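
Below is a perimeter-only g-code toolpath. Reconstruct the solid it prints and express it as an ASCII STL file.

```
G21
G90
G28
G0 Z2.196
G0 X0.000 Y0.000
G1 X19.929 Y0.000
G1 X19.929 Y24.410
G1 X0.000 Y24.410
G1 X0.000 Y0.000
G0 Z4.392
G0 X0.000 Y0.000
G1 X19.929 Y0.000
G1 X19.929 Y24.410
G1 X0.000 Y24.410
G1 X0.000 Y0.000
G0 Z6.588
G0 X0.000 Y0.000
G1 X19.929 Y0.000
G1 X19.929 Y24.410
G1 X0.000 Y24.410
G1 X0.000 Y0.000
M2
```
solid part
  facet normal 0.0000 0.0000 -1.0000
    outer loop
      vertex 19.929 24.410 0.000
      vertex 19.929 0.000 0.000
      vertex 0.000 0.000 0.000
    endloop
  endfacet
  facet normal 0.0000 0.0000 -1.0000
    outer loop
      vertex 0.000 24.410 0.000
      vertex 19.929 24.410 0.000
      vertex 0.000 0.000 0.000
    endloop
  endfacet
  facet normal 0.0000 0.0000 1.0000
    outer loop
      vertex 0.000 0.000 6.588
      vertex 19.929 0.000 6.588
      vertex 19.929 24.410 6.588
    endloop
  endfacet
  facet normal 0.0000 0.0000 1.0000
    outer loop
      vertex 0.000 0.000 6.588
      vertex 19.929 24.410 6.588
      vertex 0.000 24.410 6.588
    endloop
  endfacet
  facet normal 0.0000 -1.0000 0.0000
    outer loop
      vertex 0.000 0.000 0.000
      vertex 19.929 0.000 0.000
      vertex 19.929 0.000 6.588
    endloop
  endfacet
  facet normal 0.0000 -1.0000 0.0000
    outer loop
      vertex 0.000 0.000 0.000
      vertex 19.929 0.000 6.588
      vertex 0.000 0.000 6.588
    endloop
  endfacet
  facet normal 0.0000 1.0000 0.0000
    outer loop
      vertex 19.929 24.410 6.588
      vertex 19.929 24.410 0.000
      vertex 0.000 24.410 0.000
    endloop
  endfacet
  facet normal 0.0000 1.0000 0.0000
    outer loop
      vertex 0.000 24.410 6.588
      vertex 19.929 24.410 6.588
      vertex 0.000 24.410 0.000
    endloop
  endfacet
  facet normal -1.0000 0.0000 0.0000
    outer loop
      vertex 0.000 24.410 6.588
      vertex 0.000 24.410 0.000
      vertex 0.000 0.000 0.000
    endloop
  endfacet
  facet normal -1.0000 0.0000 0.0000
    outer loop
      vertex 0.000 0.000 6.588
      vertex 0.000 24.410 6.588
      vertex 0.000 0.000 0.000
    endloop
  endfacet
  facet normal 1.0000 0.0000 0.0000
    outer loop
      vertex 19.929 0.000 0.000
      vertex 19.929 24.410 0.000
      vertex 19.929 24.410 6.588
    endloop
  endfacet
  facet normal 1.0000 0.0000 0.0000
    outer loop
      vertex 19.929 0.000 0.000
      vertex 19.929 24.410 6.588
      vertex 19.929 0.000 6.588
    endloop
  endfacet
endsolid part

The G0 Z moves step by Δz≈2.196 mm. Every layer's G1 loop is the same polygon, so the solid is a straight extrusion of it from z=0 to z≈6.59. Closing with flat bottom and top caps and triangulating gives 12 facets — a rectangular box, roughly 19.9 × 24.4 mm footprint and 6.59 mm tall.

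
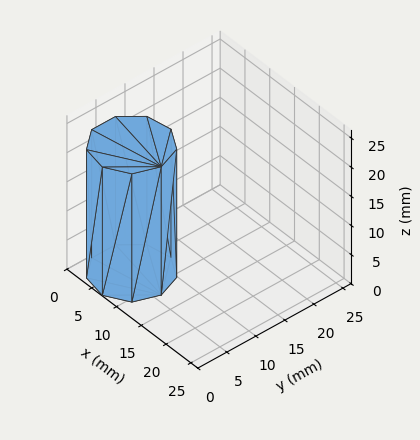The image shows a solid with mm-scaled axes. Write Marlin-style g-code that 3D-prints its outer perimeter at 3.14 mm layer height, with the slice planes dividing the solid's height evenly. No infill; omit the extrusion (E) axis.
Reading the render: the shape is a regular 9-sided prism (a cylinder approximated with 9 flat sides), circumscribed radius ≈ 6 mm, height ≈ 22 mm (dimensions read to the nearest mm from the axis ticks). For the g-code, the solid's height is divided into equal slices at the stated Δz and each level perimeter traced with G1 moves after a G0 lift.

; perimeter-only toolpath
G21 ; units = mm
G90 ; absolute positioning
G28 ; home
; layer 1
G0 Z3.14
G0 X12.00 Y6.00
G1 X10.60 Y9.86
G1 X7.04 Y11.91
G1 X3.00 Y11.20
G1 X0.36 Y8.05
G1 X0.36 Y3.95
G1 X3.00 Y0.80
G1 X7.04 Y0.09
G1 X10.60 Y2.14
G1 X12.00 Y6.00
; layer 2
G0 Z6.29
G0 X12.00 Y6.00
G1 X10.60 Y9.86
G1 X7.04 Y11.91
G1 X3.00 Y11.20
G1 X0.36 Y8.05
G1 X0.36 Y3.95
G1 X3.00 Y0.80
G1 X7.04 Y0.09
G1 X10.60 Y2.14
G1 X12.00 Y6.00
; layer 3
G0 Z9.43
G0 X12.00 Y6.00
G1 X10.60 Y9.86
G1 X7.04 Y11.91
G1 X3.00 Y11.20
G1 X0.36 Y8.05
G1 X0.36 Y3.95
G1 X3.00 Y0.80
G1 X7.04 Y0.09
G1 X10.60 Y2.14
G1 X12.00 Y6.00
; layer 4
G0 Z12.57
G0 X12.00 Y6.00
G1 X10.60 Y9.86
G1 X7.04 Y11.91
G1 X3.00 Y11.20
G1 X0.36 Y8.05
G1 X0.36 Y3.95
G1 X3.00 Y0.80
G1 X7.04 Y0.09
G1 X10.60 Y2.14
G1 X12.00 Y6.00
; layer 5
G0 Z15.71
G0 X12.00 Y6.00
G1 X10.60 Y9.86
G1 X7.04 Y11.91
G1 X3.00 Y11.20
G1 X0.36 Y8.05
G1 X0.36 Y3.95
G1 X3.00 Y0.80
G1 X7.04 Y0.09
G1 X10.60 Y2.14
G1 X12.00 Y6.00
; layer 6
G0 Z18.86
G0 X12.00 Y6.00
G1 X10.60 Y9.86
G1 X7.04 Y11.91
G1 X3.00 Y11.20
G1 X0.36 Y8.05
G1 X0.36 Y3.95
G1 X3.00 Y0.80
G1 X7.04 Y0.09
G1 X10.60 Y2.14
G1 X12.00 Y6.00
; layer 7
G0 Z22.00
G0 X12.00 Y6.00
G1 X10.60 Y9.86
G1 X7.04 Y11.91
G1 X3.00 Y11.20
G1 X0.36 Y8.05
G1 X0.36 Y3.95
G1 X3.00 Y0.80
G1 X7.04 Y0.09
G1 X10.60 Y2.14
G1 X12.00 Y6.00
M2 ; end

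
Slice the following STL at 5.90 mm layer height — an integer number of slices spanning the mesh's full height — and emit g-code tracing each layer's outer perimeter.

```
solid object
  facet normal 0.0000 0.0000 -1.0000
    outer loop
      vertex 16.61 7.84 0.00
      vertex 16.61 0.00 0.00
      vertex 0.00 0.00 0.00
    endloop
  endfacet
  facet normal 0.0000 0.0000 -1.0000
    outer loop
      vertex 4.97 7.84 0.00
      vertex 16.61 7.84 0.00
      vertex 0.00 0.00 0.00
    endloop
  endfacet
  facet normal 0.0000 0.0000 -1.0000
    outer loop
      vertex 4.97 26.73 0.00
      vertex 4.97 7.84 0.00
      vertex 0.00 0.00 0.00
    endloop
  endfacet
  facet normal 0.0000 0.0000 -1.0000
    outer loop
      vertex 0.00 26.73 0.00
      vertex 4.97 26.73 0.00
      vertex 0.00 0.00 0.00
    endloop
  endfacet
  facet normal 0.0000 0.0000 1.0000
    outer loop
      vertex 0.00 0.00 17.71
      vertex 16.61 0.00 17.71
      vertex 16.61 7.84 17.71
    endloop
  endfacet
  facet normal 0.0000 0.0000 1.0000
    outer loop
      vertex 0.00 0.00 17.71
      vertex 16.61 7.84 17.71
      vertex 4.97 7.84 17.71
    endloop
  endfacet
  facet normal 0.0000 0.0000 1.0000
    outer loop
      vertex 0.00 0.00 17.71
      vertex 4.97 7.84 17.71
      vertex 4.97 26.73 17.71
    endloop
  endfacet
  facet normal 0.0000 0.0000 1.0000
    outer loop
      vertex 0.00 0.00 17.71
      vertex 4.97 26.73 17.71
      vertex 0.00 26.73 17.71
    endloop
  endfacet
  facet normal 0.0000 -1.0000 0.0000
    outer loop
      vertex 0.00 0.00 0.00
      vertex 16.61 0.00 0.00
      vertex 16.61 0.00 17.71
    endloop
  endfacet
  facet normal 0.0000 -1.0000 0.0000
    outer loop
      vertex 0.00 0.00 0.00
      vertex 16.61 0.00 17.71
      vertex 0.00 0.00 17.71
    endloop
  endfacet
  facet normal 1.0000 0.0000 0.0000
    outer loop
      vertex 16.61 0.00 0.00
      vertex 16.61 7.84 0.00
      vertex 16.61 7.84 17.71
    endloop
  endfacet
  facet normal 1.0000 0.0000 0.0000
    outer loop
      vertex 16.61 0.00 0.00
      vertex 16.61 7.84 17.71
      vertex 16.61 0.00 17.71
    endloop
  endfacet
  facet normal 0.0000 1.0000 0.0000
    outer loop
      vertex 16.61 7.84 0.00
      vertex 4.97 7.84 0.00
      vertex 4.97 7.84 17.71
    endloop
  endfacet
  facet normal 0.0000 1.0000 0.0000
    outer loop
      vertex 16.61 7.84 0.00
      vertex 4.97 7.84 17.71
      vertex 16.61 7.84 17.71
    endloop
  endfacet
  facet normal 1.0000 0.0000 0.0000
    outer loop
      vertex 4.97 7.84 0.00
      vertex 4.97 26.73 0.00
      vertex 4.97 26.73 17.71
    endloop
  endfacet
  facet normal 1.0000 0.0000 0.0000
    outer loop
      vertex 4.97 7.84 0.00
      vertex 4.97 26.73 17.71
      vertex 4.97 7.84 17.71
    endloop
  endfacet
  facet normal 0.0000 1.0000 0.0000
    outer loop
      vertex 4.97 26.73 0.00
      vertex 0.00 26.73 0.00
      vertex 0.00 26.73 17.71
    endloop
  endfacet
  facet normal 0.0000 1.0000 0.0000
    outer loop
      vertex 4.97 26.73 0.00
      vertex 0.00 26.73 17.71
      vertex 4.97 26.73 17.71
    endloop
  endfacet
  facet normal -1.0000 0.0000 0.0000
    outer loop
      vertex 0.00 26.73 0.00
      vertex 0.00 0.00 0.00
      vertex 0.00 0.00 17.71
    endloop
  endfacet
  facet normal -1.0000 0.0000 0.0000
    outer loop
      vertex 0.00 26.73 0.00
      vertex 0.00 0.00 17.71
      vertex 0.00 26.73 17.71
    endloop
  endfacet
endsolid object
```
; perimeter-only toolpath
G21 ; units = mm
G90 ; absolute positioning
G28 ; home
; layer 1
G0 Z5.90
G0 X0.00 Y0.00
G1 X16.61 Y0.00
G1 X16.61 Y7.84
G1 X4.97 Y7.84
G1 X4.97 Y26.73
G1 X0.00 Y26.73
G1 X0.00 Y0.00
; layer 2
G0 Z11.81
G0 X0.00 Y0.00
G1 X16.61 Y0.00
G1 X16.61 Y7.84
G1 X4.97 Y7.84
G1 X4.97 Y26.73
G1 X0.00 Y26.73
G1 X0.00 Y0.00
; layer 3
G0 Z17.71
G0 X0.00 Y0.00
G1 X16.61 Y0.00
G1 X16.61 Y7.84
G1 X4.97 Y7.84
G1 X4.97 Y26.73
G1 X0.00 Y26.73
G1 X0.00 Y0.00
M2 ; end

The solid is an L-shaped prism: outer 16.6 × 26.7 mm, arm thicknesses ≈ 7.84 mm (horizontal) and 4.97 mm (vertical), extruded 17.7 mm in z. Slicing at Δz = 5.90 mm — 3 equal slices spanning the solid's height, so layer i sits at z = i·h/3 — gives 3 non-empty perimeters. Each is a 6-segment closed polygon; G0 lifts to the layer z and rapids to the start vertex, then G1 traces the edges.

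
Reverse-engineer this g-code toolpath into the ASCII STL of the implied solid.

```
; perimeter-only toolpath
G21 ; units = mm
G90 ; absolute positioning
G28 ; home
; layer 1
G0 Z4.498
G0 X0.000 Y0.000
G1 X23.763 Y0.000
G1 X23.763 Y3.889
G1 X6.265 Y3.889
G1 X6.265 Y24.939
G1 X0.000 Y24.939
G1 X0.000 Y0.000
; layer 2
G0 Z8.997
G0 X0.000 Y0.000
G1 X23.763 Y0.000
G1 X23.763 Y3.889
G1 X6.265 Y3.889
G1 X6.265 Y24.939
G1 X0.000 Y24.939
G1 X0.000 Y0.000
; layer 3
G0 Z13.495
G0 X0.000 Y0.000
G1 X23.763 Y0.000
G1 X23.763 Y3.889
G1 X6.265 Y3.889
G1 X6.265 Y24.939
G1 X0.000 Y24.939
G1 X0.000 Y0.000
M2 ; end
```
solid part
  facet normal 0.0000 0.0000 -1.0000
    outer loop
      vertex 23.763 3.889 0.000
      vertex 23.763 0.000 0.000
      vertex 0.000 0.000 0.000
    endloop
  endfacet
  facet normal 0.0000 0.0000 -1.0000
    outer loop
      vertex 6.265 3.889 0.000
      vertex 23.763 3.889 0.000
      vertex 0.000 0.000 0.000
    endloop
  endfacet
  facet normal 0.0000 0.0000 -1.0000
    outer loop
      vertex 6.265 24.939 0.000
      vertex 6.265 3.889 0.000
      vertex 0.000 0.000 0.000
    endloop
  endfacet
  facet normal 0.0000 0.0000 -1.0000
    outer loop
      vertex 0.000 24.939 0.000
      vertex 6.265 24.939 0.000
      vertex 0.000 0.000 0.000
    endloop
  endfacet
  facet normal 0.0000 0.0000 1.0000
    outer loop
      vertex 0.000 0.000 13.495
      vertex 23.763 0.000 13.495
      vertex 23.763 3.889 13.495
    endloop
  endfacet
  facet normal 0.0000 0.0000 1.0000
    outer loop
      vertex 0.000 0.000 13.495
      vertex 23.763 3.889 13.495
      vertex 6.265 3.889 13.495
    endloop
  endfacet
  facet normal 0.0000 0.0000 1.0000
    outer loop
      vertex 0.000 0.000 13.495
      vertex 6.265 3.889 13.495
      vertex 6.265 24.939 13.495
    endloop
  endfacet
  facet normal 0.0000 0.0000 1.0000
    outer loop
      vertex 0.000 0.000 13.495
      vertex 6.265 24.939 13.495
      vertex 0.000 24.939 13.495
    endloop
  endfacet
  facet normal 0.0000 -1.0000 0.0000
    outer loop
      vertex 0.000 0.000 0.000
      vertex 23.763 0.000 0.000
      vertex 23.763 0.000 13.495
    endloop
  endfacet
  facet normal 0.0000 -1.0000 0.0000
    outer loop
      vertex 0.000 0.000 0.000
      vertex 23.763 0.000 13.495
      vertex 0.000 0.000 13.495
    endloop
  endfacet
  facet normal 1.0000 0.0000 0.0000
    outer loop
      vertex 23.763 0.000 0.000
      vertex 23.763 3.889 0.000
      vertex 23.763 3.889 13.495
    endloop
  endfacet
  facet normal 1.0000 0.0000 0.0000
    outer loop
      vertex 23.763 0.000 0.000
      vertex 23.763 3.889 13.495
      vertex 23.763 0.000 13.495
    endloop
  endfacet
  facet normal 0.0000 1.0000 0.0000
    outer loop
      vertex 23.763 3.889 0.000
      vertex 6.265 3.889 0.000
      vertex 6.265 3.889 13.495
    endloop
  endfacet
  facet normal 0.0000 1.0000 0.0000
    outer loop
      vertex 23.763 3.889 0.000
      vertex 6.265 3.889 13.495
      vertex 23.763 3.889 13.495
    endloop
  endfacet
  facet normal 1.0000 0.0000 0.0000
    outer loop
      vertex 6.265 3.889 0.000
      vertex 6.265 24.939 0.000
      vertex 6.265 24.939 13.495
    endloop
  endfacet
  facet normal 1.0000 0.0000 0.0000
    outer loop
      vertex 6.265 3.889 0.000
      vertex 6.265 24.939 13.495
      vertex 6.265 3.889 13.495
    endloop
  endfacet
  facet normal 0.0000 1.0000 0.0000
    outer loop
      vertex 6.265 24.939 0.000
      vertex 0.000 24.939 0.000
      vertex 0.000 24.939 13.495
    endloop
  endfacet
  facet normal 0.0000 1.0000 0.0000
    outer loop
      vertex 6.265 24.939 0.000
      vertex 0.000 24.939 13.495
      vertex 6.265 24.939 13.495
    endloop
  endfacet
  facet normal -1.0000 0.0000 0.0000
    outer loop
      vertex 0.000 24.939 0.000
      vertex 0.000 0.000 0.000
      vertex 0.000 0.000 13.495
    endloop
  endfacet
  facet normal -1.0000 0.0000 0.0000
    outer loop
      vertex 0.000 24.939 0.000
      vertex 0.000 0.000 13.495
      vertex 0.000 24.939 13.495
    endloop
  endfacet
endsolid part

The G0 Z moves step by Δz≈4.498 mm. Every layer's G1 loop is the same polygon, so the solid is a straight extrusion of it from z=0 to z≈13.5. Closing with flat bottom and top caps and triangulating gives 20 facets — an L-shaped prism: outer 23.8 × 24.9 mm, arm thicknesses ≈ 3.89 mm (horizontal) and 6.26 mm (vertical), extruded 13.5 mm in z.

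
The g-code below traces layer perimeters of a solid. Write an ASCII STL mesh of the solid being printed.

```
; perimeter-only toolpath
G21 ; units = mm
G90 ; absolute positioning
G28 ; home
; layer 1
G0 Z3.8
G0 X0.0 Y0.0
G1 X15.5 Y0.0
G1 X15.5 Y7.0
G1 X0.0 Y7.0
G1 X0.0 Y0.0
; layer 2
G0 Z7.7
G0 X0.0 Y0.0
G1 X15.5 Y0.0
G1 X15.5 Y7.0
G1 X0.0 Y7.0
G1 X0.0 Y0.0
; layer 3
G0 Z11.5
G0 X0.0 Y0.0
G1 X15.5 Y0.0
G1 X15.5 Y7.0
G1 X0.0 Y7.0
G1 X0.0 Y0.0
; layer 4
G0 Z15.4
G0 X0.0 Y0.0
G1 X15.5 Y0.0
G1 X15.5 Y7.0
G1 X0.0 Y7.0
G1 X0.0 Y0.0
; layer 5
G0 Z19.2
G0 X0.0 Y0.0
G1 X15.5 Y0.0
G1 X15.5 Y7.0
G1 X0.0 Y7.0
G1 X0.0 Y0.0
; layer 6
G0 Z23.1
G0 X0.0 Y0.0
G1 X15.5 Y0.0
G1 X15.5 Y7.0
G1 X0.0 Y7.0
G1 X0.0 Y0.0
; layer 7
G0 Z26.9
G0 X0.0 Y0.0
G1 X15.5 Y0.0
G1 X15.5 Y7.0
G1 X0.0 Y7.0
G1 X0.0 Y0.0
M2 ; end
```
solid part
  facet normal 0.0000 0.0000 -1.0000
    outer loop
      vertex 15.5 7.0 0.0
      vertex 15.5 0.0 0.0
      vertex 0.0 0.0 0.0
    endloop
  endfacet
  facet normal 0.0000 0.0000 -1.0000
    outer loop
      vertex 0.0 7.0 0.0
      vertex 15.5 7.0 0.0
      vertex 0.0 0.0 0.0
    endloop
  endfacet
  facet normal 0.0000 0.0000 1.0000
    outer loop
      vertex 0.0 0.0 26.9
      vertex 15.5 0.0 26.9
      vertex 15.5 7.0 26.9
    endloop
  endfacet
  facet normal 0.0000 0.0000 1.0000
    outer loop
      vertex 0.0 0.0 26.9
      vertex 15.5 7.0 26.9
      vertex 0.0 7.0 26.9
    endloop
  endfacet
  facet normal 0.0000 -1.0000 0.0000
    outer loop
      vertex 0.0 0.0 0.0
      vertex 15.5 0.0 0.0
      vertex 15.5 0.0 26.9
    endloop
  endfacet
  facet normal 0.0000 -1.0000 0.0000
    outer loop
      vertex 0.0 0.0 0.0
      vertex 15.5 0.0 26.9
      vertex 0.0 0.0 26.9
    endloop
  endfacet
  facet normal 0.0000 1.0000 0.0000
    outer loop
      vertex 15.5 7.0 26.9
      vertex 15.5 7.0 0.0
      vertex 0.0 7.0 0.0
    endloop
  endfacet
  facet normal 0.0000 1.0000 0.0000
    outer loop
      vertex 0.0 7.0 26.9
      vertex 15.5 7.0 26.9
      vertex 0.0 7.0 0.0
    endloop
  endfacet
  facet normal -1.0000 0.0000 0.0000
    outer loop
      vertex 0.0 7.0 26.9
      vertex 0.0 7.0 0.0
      vertex 0.0 0.0 0.0
    endloop
  endfacet
  facet normal -1.0000 0.0000 0.0000
    outer loop
      vertex 0.0 0.0 26.9
      vertex 0.0 7.0 26.9
      vertex 0.0 0.0 0.0
    endloop
  endfacet
  facet normal 1.0000 0.0000 0.0000
    outer loop
      vertex 15.5 0.0 0.0
      vertex 15.5 7.0 0.0
      vertex 15.5 7.0 26.9
    endloop
  endfacet
  facet normal 1.0000 0.0000 0.0000
    outer loop
      vertex 15.5 0.0 0.0
      vertex 15.5 7.0 26.9
      vertex 15.5 0.0 26.9
    endloop
  endfacet
endsolid part

The G0 Z moves step by Δz≈3.8 mm. Every layer's G1 loop is the same polygon, so the solid is a straight extrusion of it from z=0 to z≈26.9. Closing with flat bottom and top caps and triangulating gives 12 facets — a rectangular box, roughly 15.5 × 7 mm footprint and 26.9 mm tall.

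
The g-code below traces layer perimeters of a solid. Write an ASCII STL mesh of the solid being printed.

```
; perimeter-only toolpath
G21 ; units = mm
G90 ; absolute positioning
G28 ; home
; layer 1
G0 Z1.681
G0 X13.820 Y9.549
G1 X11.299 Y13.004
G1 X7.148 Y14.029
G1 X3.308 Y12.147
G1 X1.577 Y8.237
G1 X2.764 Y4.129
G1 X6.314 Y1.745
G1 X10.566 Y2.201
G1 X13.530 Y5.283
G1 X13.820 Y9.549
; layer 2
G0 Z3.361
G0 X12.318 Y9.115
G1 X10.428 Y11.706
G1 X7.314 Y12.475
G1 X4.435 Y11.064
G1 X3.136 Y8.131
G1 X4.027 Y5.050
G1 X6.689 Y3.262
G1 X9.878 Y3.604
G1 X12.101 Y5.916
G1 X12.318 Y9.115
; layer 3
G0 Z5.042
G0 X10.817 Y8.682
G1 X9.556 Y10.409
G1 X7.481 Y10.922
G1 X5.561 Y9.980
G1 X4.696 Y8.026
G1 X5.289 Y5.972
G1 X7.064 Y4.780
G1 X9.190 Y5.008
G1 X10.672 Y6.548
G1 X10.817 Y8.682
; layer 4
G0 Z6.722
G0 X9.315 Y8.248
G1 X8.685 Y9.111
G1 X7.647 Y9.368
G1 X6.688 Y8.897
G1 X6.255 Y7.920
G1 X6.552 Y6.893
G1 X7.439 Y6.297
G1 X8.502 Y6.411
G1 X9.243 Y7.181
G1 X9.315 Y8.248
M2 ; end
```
solid part
  facet normal 0.0000 0.0000 -1.0000
    outer loop
      vertex 6.981 15.583 0.000
      vertex 12.170 14.301 0.000
      vertex 15.321 9.983 0.000
    endloop
  endfacet
  facet normal 0.0000 0.0000 -1.0000
    outer loop
      vertex 2.182 13.230 0.000
      vertex 6.981 15.583 0.000
      vertex 15.321 9.983 0.000
    endloop
  endfacet
  facet normal 0.0000 0.0000 -1.0000
    outer loop
      vertex 0.018 8.343 0.000
      vertex 2.182 13.230 0.000
      vertex 15.321 9.983 0.000
    endloop
  endfacet
  facet normal 0.0000 0.0000 -1.0000
    outer loop
      vertex 1.502 3.208 0.000
      vertex 0.018 8.343 0.000
      vertex 15.321 9.983 0.000
    endloop
  endfacet
  facet normal 0.0000 0.0000 -1.0000
    outer loop
      vertex 5.939 0.228 0.000
      vertex 1.502 3.208 0.000
      vertex 15.321 9.983 0.000
    endloop
  endfacet
  facet normal 0.0000 0.0000 -1.0000
    outer loop
      vertex 11.254 0.798 0.000
      vertex 5.939 0.228 0.000
      vertex 15.321 9.983 0.000
    endloop
  endfacet
  facet normal 0.0000 0.0000 -1.0000
    outer loop
      vertex 14.959 4.650 0.000
      vertex 11.254 0.798 0.000
      vertex 15.321 9.983 0.000
    endloop
  endfacet
  facet normal 0.6083 0.4439 0.6580
    outer loop
      vertex 15.321 9.983 0.000
      vertex 12.170 14.301 0.000
      vertex 7.814 7.814 8.403
    endloop
  endfacet
  facet normal 0.1806 0.7310 0.6580
    outer loop
      vertex 12.170 14.301 0.000
      vertex 6.981 15.583 0.000
      vertex 7.814 7.814 8.403
    endloop
  endfacet
  facet normal -0.3315 0.6761 0.6580
    outer loop
      vertex 6.981 15.583 0.000
      vertex 2.182 13.230 0.000
      vertex 7.814 7.814 8.403
    endloop
  endfacet
  facet normal -0.6885 0.3049 0.6580
    outer loop
      vertex 2.182 13.230 0.000
      vertex 0.018 8.343 0.000
      vertex 7.814 7.814 8.403
    endloop
  endfacet
  facet normal -0.7234 -0.2091 0.6580
    outer loop
      vertex 0.018 8.343 0.000
      vertex 1.502 3.208 0.000
      vertex 7.814 7.814 8.403
    endloop
  endfacet
  facet normal -0.4198 -0.6251 0.6580
    outer loop
      vertex 1.502 3.208 0.000
      vertex 5.939 0.228 0.000
      vertex 7.814 7.814 8.403
    endloop
  endfacet
  facet normal 0.0803 -0.7487 0.6580
    outer loop
      vertex 5.939 0.228 0.000
      vertex 11.254 0.798 0.000
      vertex 7.814 7.814 8.403
    endloop
  endfacet
  facet normal 0.5427 -0.5220 0.6580
    outer loop
      vertex 11.254 0.798 0.000
      vertex 14.959 4.650 0.000
      vertex 7.814 7.814 8.403
    endloop
  endfacet
  facet normal 0.7513 -0.0510 0.6580
    outer loop
      vertex 14.959 4.650 0.000
      vertex 15.321 9.983 0.000
      vertex 7.814 7.814 8.403
    endloop
  endfacet
endsolid part

The G0 Z moves step by Δz≈1.681 mm. The G1 loops shrink linearly with z, so the solid tapers from its base footprint up to z≈8.4. Closing with a flat bottom cap and the tapered top and triangulating gives 16 facets — a regular 9-sided pyramid, base circumscribed radius ≈ 7.81 mm, apex at z ≈ 8.4 mm.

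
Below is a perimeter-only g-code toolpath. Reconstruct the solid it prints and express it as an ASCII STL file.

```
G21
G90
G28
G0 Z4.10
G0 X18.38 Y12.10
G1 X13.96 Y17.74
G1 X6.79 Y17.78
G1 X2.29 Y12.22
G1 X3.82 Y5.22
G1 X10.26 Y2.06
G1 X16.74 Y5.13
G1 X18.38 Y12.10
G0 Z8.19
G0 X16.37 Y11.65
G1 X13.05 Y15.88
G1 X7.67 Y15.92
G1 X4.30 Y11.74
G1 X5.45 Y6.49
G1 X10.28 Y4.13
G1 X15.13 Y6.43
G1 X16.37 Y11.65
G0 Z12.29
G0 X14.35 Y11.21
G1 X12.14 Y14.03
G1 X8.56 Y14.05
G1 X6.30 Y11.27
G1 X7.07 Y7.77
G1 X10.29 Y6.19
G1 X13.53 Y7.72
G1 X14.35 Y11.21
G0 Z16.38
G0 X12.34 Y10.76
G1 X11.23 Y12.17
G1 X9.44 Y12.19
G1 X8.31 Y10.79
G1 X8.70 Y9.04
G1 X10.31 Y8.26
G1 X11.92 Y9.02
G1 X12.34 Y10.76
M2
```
solid part
  facet normal 0.0000 0.0000 -1.0000
    outer loop
      vertex 5.91 19.65 0.00
      vertex 14.87 19.59 0.00
      vertex 20.40 12.54 0.00
    endloop
  endfacet
  facet normal 0.0000 0.0000 -1.0000
    outer loop
      vertex 0.28 12.69 0.00
      vertex 5.91 19.65 0.00
      vertex 20.40 12.54 0.00
    endloop
  endfacet
  facet normal 0.0000 0.0000 -1.0000
    outer loop
      vertex 2.20 3.94 0.00
      vertex 0.28 12.69 0.00
      vertex 20.40 12.54 0.00
    endloop
  endfacet
  facet normal 0.0000 0.0000 -1.0000
    outer loop
      vertex 10.25 0.00 0.00
      vertex 2.20 3.94 0.00
      vertex 20.40 12.54 0.00
    endloop
  endfacet
  facet normal 0.0000 0.0000 -1.0000
    outer loop
      vertex 18.34 3.83 0.00
      vertex 10.25 0.00 0.00
      vertex 20.40 12.54 0.00
    endloop
  endfacet
  facet normal 0.7164 0.5619 0.4135
    outer loop
      vertex 20.40 12.54 0.00
      vertex 14.87 19.59 0.00
      vertex 10.32 10.32 20.48
    endloop
  endfacet
  facet normal 0.0061 0.9105 0.4135
    outer loop
      vertex 14.87 19.59 0.00
      vertex 5.91 19.65 0.00
      vertex 10.32 10.32 20.48
    endloop
  endfacet
  facet normal -0.7080 0.5727 0.4133
    outer loop
      vertex 5.91 19.65 0.00
      vertex 0.28 12.69 0.00
      vertex 10.32 10.32 20.48
    endloop
  endfacet
  facet normal -0.8894 -0.1952 0.4134
    outer loop
      vertex 0.28 12.69 0.00
      vertex 2.20 3.94 0.00
      vertex 10.32 10.32 20.48
    endloop
  endfacet
  facet normal -0.4003 -0.8178 0.4135
    outer loop
      vertex 2.20 3.94 0.00
      vertex 10.25 0.00 0.00
      vertex 10.32 10.32 20.48
    endloop
  endfacet
  facet normal 0.3896 -0.8230 0.4134
    outer loop
      vertex 10.25 0.00 0.00
      vertex 18.34 3.83 0.00
      vertex 10.32 10.32 20.48
    endloop
  endfacet
  facet normal 0.8861 -0.2096 0.4134
    outer loop
      vertex 18.34 3.83 0.00
      vertex 20.40 12.54 0.00
      vertex 10.32 10.32 20.48
    endloop
  endfacet
endsolid part

The G0 Z moves step by Δz≈4.10 mm. The G1 loops shrink linearly with z, so the solid tapers from its base footprint up to z≈20.5. Closing with a flat bottom cap and the tapered top and triangulating gives 12 facets — a regular 7-sided pyramid, base circumscribed radius ≈ 10.3 mm, apex at z ≈ 20.5 mm.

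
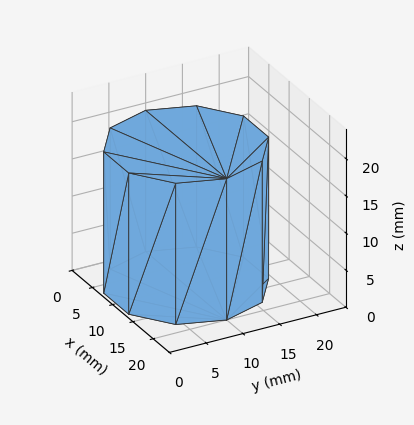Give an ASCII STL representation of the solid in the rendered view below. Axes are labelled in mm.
Reading the render: the shape is a regular 10-sided prism (a cylinder approximated with 10 flat sides), circumscribed radius ≈ 10 mm, height ≈ 19 mm (dimensions read to the nearest mm from the axis ticks). For the STL, each face is triangulated and given an outward normal.

solid part
  facet normal 0.0000 0.0000 -1.0000
    outer loop
      vertex 13.09 19.51 0.00
      vertex 18.09 15.88 0.00
      vertex 20.00 10.00 0.00
    endloop
  endfacet
  facet normal 0.0000 0.0000 -1.0000
    outer loop
      vertex 6.91 19.51 0.00
      vertex 13.09 19.51 0.00
      vertex 20.00 10.00 0.00
    endloop
  endfacet
  facet normal 0.0000 0.0000 -1.0000
    outer loop
      vertex 1.91 15.88 0.00
      vertex 6.91 19.51 0.00
      vertex 20.00 10.00 0.00
    endloop
  endfacet
  facet normal 0.0000 0.0000 -1.0000
    outer loop
      vertex 0.00 10.00 0.00
      vertex 1.91 15.88 0.00
      vertex 20.00 10.00 0.00
    endloop
  endfacet
  facet normal 0.0000 0.0000 -1.0000
    outer loop
      vertex 1.91 4.12 0.00
      vertex 0.00 10.00 0.00
      vertex 20.00 10.00 0.00
    endloop
  endfacet
  facet normal 0.0000 0.0000 -1.0000
    outer loop
      vertex 6.91 0.49 0.00
      vertex 1.91 4.12 0.00
      vertex 20.00 10.00 0.00
    endloop
  endfacet
  facet normal 0.0000 0.0000 -1.0000
    outer loop
      vertex 13.09 0.49 0.00
      vertex 6.91 0.49 0.00
      vertex 20.00 10.00 0.00
    endloop
  endfacet
  facet normal 0.0000 0.0000 -1.0000
    outer loop
      vertex 18.09 4.12 0.00
      vertex 13.09 0.49 0.00
      vertex 20.00 10.00 0.00
    endloop
  endfacet
  facet normal 0.0000 0.0000 1.0000
    outer loop
      vertex 20.00 10.00 19.00
      vertex 18.09 15.88 19.00
      vertex 13.09 19.51 19.00
    endloop
  endfacet
  facet normal 0.0000 0.0000 1.0000
    outer loop
      vertex 20.00 10.00 19.00
      vertex 13.09 19.51 19.00
      vertex 6.91 19.51 19.00
    endloop
  endfacet
  facet normal 0.0000 0.0000 1.0000
    outer loop
      vertex 20.00 10.00 19.00
      vertex 6.91 19.51 19.00
      vertex 1.91 15.88 19.00
    endloop
  endfacet
  facet normal 0.0000 0.0000 1.0000
    outer loop
      vertex 20.00 10.00 19.00
      vertex 1.91 15.88 19.00
      vertex 0.00 10.00 19.00
    endloop
  endfacet
  facet normal 0.0000 0.0000 1.0000
    outer loop
      vertex 20.00 10.00 19.00
      vertex 0.00 10.00 19.00
      vertex 1.91 4.12 19.00
    endloop
  endfacet
  facet normal 0.0000 0.0000 1.0000
    outer loop
      vertex 20.00 10.00 19.00
      vertex 1.91 4.12 19.00
      vertex 6.91 0.49 19.00
    endloop
  endfacet
  facet normal 0.0000 0.0000 1.0000
    outer loop
      vertex 20.00 10.00 19.00
      vertex 6.91 0.49 19.00
      vertex 13.09 0.49 19.00
    endloop
  endfacet
  facet normal 0.0000 0.0000 1.0000
    outer loop
      vertex 20.00 10.00 19.00
      vertex 13.09 0.49 19.00
      vertex 18.09 4.12 19.00
    endloop
  endfacet
  facet normal 0.9511 0.3089 0.0000
    outer loop
      vertex 20.00 10.00 0.00
      vertex 18.09 15.88 0.00
      vertex 18.09 15.88 19.00
    endloop
  endfacet
  facet normal 0.9511 0.3089 0.0000
    outer loop
      vertex 20.00 10.00 0.00
      vertex 18.09 15.88 19.00
      vertex 20.00 10.00 19.00
    endloop
  endfacet
  facet normal 0.5875 0.8092 0.0000
    outer loop
      vertex 18.09 15.88 0.00
      vertex 13.09 19.51 0.00
      vertex 13.09 19.51 19.00
    endloop
  endfacet
  facet normal 0.5875 0.8092 0.0000
    outer loop
      vertex 18.09 15.88 0.00
      vertex 13.09 19.51 19.00
      vertex 18.09 15.88 19.00
    endloop
  endfacet
  facet normal 0.0000 1.0000 0.0000
    outer loop
      vertex 13.09 19.51 0.00
      vertex 6.91 19.51 0.00
      vertex 6.91 19.51 19.00
    endloop
  endfacet
  facet normal 0.0000 1.0000 0.0000
    outer loop
      vertex 13.09 19.51 0.00
      vertex 6.91 19.51 19.00
      vertex 13.09 19.51 19.00
    endloop
  endfacet
  facet normal -0.5875 0.8092 0.0000
    outer loop
      vertex 6.91 19.51 0.00
      vertex 1.91 15.88 0.00
      vertex 1.91 15.88 19.00
    endloop
  endfacet
  facet normal -0.5875 0.8092 0.0000
    outer loop
      vertex 6.91 19.51 0.00
      vertex 1.91 15.88 19.00
      vertex 6.91 19.51 19.00
    endloop
  endfacet
  facet normal -0.9511 0.3089 0.0000
    outer loop
      vertex 1.91 15.88 0.00
      vertex 0.00 10.00 0.00
      vertex 0.00 10.00 19.00
    endloop
  endfacet
  facet normal -0.9511 0.3089 0.0000
    outer loop
      vertex 1.91 15.88 0.00
      vertex 0.00 10.00 19.00
      vertex 1.91 15.88 19.00
    endloop
  endfacet
  facet normal -0.9511 -0.3089 0.0000
    outer loop
      vertex 0.00 10.00 0.00
      vertex 1.91 4.12 0.00
      vertex 1.91 4.12 19.00
    endloop
  endfacet
  facet normal -0.9511 -0.3089 0.0000
    outer loop
      vertex 0.00 10.00 0.00
      vertex 1.91 4.12 19.00
      vertex 0.00 10.00 19.00
    endloop
  endfacet
  facet normal -0.5875 -0.8092 0.0000
    outer loop
      vertex 1.91 4.12 0.00
      vertex 6.91 0.49 0.00
      vertex 6.91 0.49 19.00
    endloop
  endfacet
  facet normal -0.5875 -0.8092 0.0000
    outer loop
      vertex 1.91 4.12 0.00
      vertex 6.91 0.49 19.00
      vertex 1.91 4.12 19.00
    endloop
  endfacet
  facet normal 0.0000 -1.0000 0.0000
    outer loop
      vertex 6.91 0.49 0.00
      vertex 13.09 0.49 0.00
      vertex 13.09 0.49 19.00
    endloop
  endfacet
  facet normal 0.0000 -1.0000 0.0000
    outer loop
      vertex 6.91 0.49 0.00
      vertex 13.09 0.49 19.00
      vertex 6.91 0.49 19.00
    endloop
  endfacet
  facet normal 0.5875 -0.8092 0.0000
    outer loop
      vertex 13.09 0.49 0.00
      vertex 18.09 4.12 0.00
      vertex 18.09 4.12 19.00
    endloop
  endfacet
  facet normal 0.5875 -0.8092 0.0000
    outer loop
      vertex 13.09 0.49 0.00
      vertex 18.09 4.12 19.00
      vertex 13.09 0.49 19.00
    endloop
  endfacet
  facet normal 0.9511 -0.3089 0.0000
    outer loop
      vertex 18.09 4.12 0.00
      vertex 20.00 10.00 0.00
      vertex 20.00 10.00 19.00
    endloop
  endfacet
  facet normal 0.9511 -0.3089 0.0000
    outer loop
      vertex 18.09 4.12 0.00
      vertex 20.00 10.00 19.00
      vertex 18.09 4.12 19.00
    endloop
  endfacet
endsolid part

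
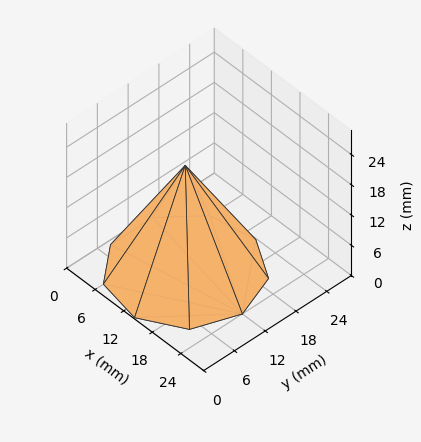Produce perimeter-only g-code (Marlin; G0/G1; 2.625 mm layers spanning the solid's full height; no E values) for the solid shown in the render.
Reading the render: the shape is a regular 9-sided pyramid, base circumscribed radius ≈ 12 mm, apex at z ≈ 21 mm (dimensions read to the nearest mm from the axis ticks). For the g-code, the solid's height is divided into equal slices at the stated Δz and each level perimeter traced with G1 moves after a G0 lift.

; perimeter-only toolpath
G21 ; units = mm
G90 ; absolute positioning
G28 ; home
; layer 1
G0 Z2.625
G0 X22.500 Y12.000
G1 X20.044 Y18.749
G1 X13.823 Y22.341
G1 X6.750 Y21.093
G1 X2.133 Y15.591
G1 X2.133 Y8.409
G1 X6.750 Y2.907
G1 X13.823 Y1.659
G1 X20.044 Y5.251
G1 X22.500 Y12.000
; layer 2
G0 Z5.250
G0 X21.000 Y12.000
G1 X18.895 Y17.785
G1 X13.563 Y20.864
G1 X7.500 Y19.794
G1 X3.543 Y15.078
G1 X3.543 Y8.922
G1 X7.500 Y4.206
G1 X13.563 Y3.136
G1 X18.895 Y6.215
G1 X21.000 Y12.000
; layer 3
G0 Z7.875
G0 X19.500 Y12.000
G1 X17.746 Y16.821
G1 X13.303 Y19.386
G1 X8.250 Y18.495
G1 X4.952 Y14.565
G1 X4.952 Y9.435
G1 X8.250 Y5.505
G1 X13.303 Y4.614
G1 X17.746 Y7.179
G1 X19.500 Y12.000
; layer 4
G0 Z10.500
G0 X18.000 Y12.000
G1 X16.596 Y15.857
G1 X13.042 Y17.909
G1 X9.000 Y17.196
G1 X6.362 Y14.052
G1 X6.362 Y9.948
G1 X9.000 Y6.804
G1 X13.042 Y6.091
G1 X16.596 Y8.143
G1 X18.000 Y12.000
; layer 5
G0 Z13.125
G0 X16.500 Y12.000
G1 X15.447 Y14.892
G1 X12.781 Y16.432
G1 X9.750 Y15.897
G1 X7.771 Y13.539
G1 X7.771 Y10.461
G1 X9.750 Y8.103
G1 X12.781 Y7.568
G1 X15.447 Y9.108
G1 X16.500 Y12.000
; layer 6
G0 Z15.750
G0 X15.000 Y12.000
G1 X14.298 Y13.928
G1 X12.521 Y14.954
G1 X10.500 Y14.598
G1 X9.181 Y13.026
G1 X9.181 Y10.974
G1 X10.500 Y9.402
G1 X12.521 Y9.046
G1 X14.298 Y10.072
G1 X15.000 Y12.000
; layer 7
G0 Z18.375
G0 X13.500 Y12.000
G1 X13.149 Y12.964
G1 X12.261 Y13.477
G1 X11.250 Y13.299
G1 X10.591 Y12.513
G1 X10.591 Y11.487
G1 X11.250 Y10.701
G1 X12.261 Y10.523
G1 X13.149 Y11.036
G1 X13.500 Y12.000
M2 ; end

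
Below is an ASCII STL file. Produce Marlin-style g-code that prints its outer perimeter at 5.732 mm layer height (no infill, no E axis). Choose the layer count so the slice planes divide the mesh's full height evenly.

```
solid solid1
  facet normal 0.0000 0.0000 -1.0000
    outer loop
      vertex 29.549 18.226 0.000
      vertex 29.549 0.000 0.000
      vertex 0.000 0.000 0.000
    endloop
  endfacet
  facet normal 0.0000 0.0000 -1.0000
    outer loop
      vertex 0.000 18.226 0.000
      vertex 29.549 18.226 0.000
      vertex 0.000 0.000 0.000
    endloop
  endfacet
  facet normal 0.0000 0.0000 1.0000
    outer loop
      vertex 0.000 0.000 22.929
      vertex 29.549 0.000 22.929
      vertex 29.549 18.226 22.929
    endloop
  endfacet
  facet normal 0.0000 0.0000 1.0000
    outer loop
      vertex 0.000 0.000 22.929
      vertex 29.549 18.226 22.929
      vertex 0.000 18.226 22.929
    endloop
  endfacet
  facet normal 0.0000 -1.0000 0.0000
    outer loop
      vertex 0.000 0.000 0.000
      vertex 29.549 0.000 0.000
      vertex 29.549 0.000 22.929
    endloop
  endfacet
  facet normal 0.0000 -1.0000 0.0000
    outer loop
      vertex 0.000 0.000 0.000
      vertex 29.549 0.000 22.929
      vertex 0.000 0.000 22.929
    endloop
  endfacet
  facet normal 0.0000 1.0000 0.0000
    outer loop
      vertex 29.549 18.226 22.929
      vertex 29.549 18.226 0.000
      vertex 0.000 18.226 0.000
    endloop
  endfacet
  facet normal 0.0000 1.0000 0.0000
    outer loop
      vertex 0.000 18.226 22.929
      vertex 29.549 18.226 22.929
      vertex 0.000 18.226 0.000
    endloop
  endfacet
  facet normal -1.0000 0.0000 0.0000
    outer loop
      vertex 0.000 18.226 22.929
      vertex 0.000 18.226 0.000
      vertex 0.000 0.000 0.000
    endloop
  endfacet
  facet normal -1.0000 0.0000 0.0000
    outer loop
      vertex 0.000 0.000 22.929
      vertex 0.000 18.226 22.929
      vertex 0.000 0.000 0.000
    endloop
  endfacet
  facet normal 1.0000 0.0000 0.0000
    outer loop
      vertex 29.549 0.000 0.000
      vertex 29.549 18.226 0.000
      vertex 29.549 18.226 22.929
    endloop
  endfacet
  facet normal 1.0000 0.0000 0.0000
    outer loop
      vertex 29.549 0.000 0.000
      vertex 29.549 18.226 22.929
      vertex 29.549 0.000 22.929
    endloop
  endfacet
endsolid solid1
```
; perimeter-only toolpath
G21 ; units = mm
G90 ; absolute positioning
G28 ; home
; layer 1
G0 Z5.732
G0 X0.000 Y0.000
G1 X29.549 Y0.000
G1 X29.549 Y18.226
G1 X0.000 Y18.226
G1 X0.000 Y0.000
; layer 2
G0 Z11.464
G0 X0.000 Y0.000
G1 X29.549 Y0.000
G1 X29.549 Y18.226
G1 X0.000 Y18.226
G1 X0.000 Y0.000
; layer 3
G0 Z17.197
G0 X0.000 Y0.000
G1 X29.549 Y0.000
G1 X29.549 Y18.226
G1 X0.000 Y18.226
G1 X0.000 Y0.000
; layer 4
G0 Z22.929
G0 X0.000 Y0.000
G1 X29.549 Y0.000
G1 X29.549 Y18.226
G1 X0.000 Y18.226
G1 X0.000 Y0.000
M2 ; end

The solid is a rectangular box, roughly 29.5 × 18.2 mm footprint and 22.9 mm tall. Slicing at Δz = 5.732 mm — 4 equal slices spanning the solid's height, so layer i sits at z = i·h/4 — gives 4 non-empty perimeters. Each is a 4-segment closed polygon; G0 lifts to the layer z and rapids to the start vertex, then G1 traces the edges.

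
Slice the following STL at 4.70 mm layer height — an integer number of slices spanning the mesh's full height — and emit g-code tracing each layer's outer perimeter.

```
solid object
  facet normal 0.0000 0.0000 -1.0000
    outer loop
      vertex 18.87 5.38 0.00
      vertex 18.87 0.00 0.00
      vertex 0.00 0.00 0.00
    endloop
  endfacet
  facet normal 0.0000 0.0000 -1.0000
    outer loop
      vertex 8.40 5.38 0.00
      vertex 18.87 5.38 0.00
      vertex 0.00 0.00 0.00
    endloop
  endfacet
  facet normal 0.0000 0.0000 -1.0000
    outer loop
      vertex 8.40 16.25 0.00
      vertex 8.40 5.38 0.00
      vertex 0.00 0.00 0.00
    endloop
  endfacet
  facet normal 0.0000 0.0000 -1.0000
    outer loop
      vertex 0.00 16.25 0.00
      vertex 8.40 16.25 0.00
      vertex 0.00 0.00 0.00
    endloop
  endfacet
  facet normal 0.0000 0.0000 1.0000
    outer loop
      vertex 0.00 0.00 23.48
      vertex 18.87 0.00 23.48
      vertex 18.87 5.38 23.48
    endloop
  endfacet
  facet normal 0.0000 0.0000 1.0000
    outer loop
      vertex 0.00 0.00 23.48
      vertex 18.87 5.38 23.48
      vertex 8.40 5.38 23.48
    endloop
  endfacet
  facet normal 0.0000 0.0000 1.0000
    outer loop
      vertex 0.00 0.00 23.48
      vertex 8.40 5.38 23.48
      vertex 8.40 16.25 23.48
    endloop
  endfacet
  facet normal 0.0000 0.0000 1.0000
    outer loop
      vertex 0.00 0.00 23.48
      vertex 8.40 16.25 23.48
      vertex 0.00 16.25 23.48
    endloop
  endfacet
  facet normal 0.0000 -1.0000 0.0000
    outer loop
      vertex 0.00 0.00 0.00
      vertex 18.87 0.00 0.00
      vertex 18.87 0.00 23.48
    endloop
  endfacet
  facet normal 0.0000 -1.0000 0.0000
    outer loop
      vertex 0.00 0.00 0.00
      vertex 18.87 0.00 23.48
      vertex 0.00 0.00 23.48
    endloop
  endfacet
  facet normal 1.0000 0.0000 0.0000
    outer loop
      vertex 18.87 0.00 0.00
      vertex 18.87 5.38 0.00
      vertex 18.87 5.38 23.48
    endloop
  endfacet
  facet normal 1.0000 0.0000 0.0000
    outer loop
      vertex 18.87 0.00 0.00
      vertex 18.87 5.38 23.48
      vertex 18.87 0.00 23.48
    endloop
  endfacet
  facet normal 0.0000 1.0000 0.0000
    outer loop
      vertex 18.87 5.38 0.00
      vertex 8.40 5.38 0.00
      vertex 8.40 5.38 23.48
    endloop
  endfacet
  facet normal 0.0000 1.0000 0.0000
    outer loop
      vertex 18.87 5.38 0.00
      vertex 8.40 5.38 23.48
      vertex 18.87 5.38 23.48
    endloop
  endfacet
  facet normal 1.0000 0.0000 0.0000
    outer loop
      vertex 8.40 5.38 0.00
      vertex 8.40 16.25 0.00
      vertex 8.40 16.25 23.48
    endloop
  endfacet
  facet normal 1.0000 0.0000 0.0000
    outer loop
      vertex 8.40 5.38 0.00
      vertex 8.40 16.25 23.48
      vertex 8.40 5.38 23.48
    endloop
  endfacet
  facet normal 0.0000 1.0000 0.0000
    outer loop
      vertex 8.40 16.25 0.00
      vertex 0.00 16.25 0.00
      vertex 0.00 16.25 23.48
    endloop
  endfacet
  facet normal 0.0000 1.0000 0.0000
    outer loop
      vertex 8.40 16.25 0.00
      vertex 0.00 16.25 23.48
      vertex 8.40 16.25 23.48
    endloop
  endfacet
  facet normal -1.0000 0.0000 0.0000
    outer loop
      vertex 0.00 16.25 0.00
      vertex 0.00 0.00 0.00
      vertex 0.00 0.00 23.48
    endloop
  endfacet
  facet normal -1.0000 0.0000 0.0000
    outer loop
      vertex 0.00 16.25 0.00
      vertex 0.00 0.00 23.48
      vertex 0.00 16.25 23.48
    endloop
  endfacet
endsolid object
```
; perimeter-only toolpath
G21 ; units = mm
G90 ; absolute positioning
G28 ; home
; layer 1
G0 Z4.70
G0 X0.00 Y0.00
G1 X18.87 Y0.00
G1 X18.87 Y5.38
G1 X8.40 Y5.38
G1 X8.40 Y16.25
G1 X0.00 Y16.25
G1 X0.00 Y0.00
; layer 2
G0 Z9.39
G0 X0.00 Y0.00
G1 X18.87 Y0.00
G1 X18.87 Y5.38
G1 X8.40 Y5.38
G1 X8.40 Y16.25
G1 X0.00 Y16.25
G1 X0.00 Y0.00
; layer 3
G0 Z14.09
G0 X0.00 Y0.00
G1 X18.87 Y0.00
G1 X18.87 Y5.38
G1 X8.40 Y5.38
G1 X8.40 Y16.25
G1 X0.00 Y16.25
G1 X0.00 Y0.00
; layer 4
G0 Z18.78
G0 X0.00 Y0.00
G1 X18.87 Y0.00
G1 X18.87 Y5.38
G1 X8.40 Y5.38
G1 X8.40 Y16.25
G1 X0.00 Y16.25
G1 X0.00 Y0.00
; layer 5
G0 Z23.48
G0 X0.00 Y0.00
G1 X18.87 Y0.00
G1 X18.87 Y5.38
G1 X8.40 Y5.38
G1 X8.40 Y16.25
G1 X0.00 Y16.25
G1 X0.00 Y0.00
M2 ; end

The solid is an L-shaped prism: outer 18.9 × 16.2 mm, arm thicknesses ≈ 5.38 mm (horizontal) and 8.4 mm (vertical), extruded 23.5 mm in z. Slicing at Δz = 4.70 mm — 5 equal slices spanning the solid's height, so layer i sits at z = i·h/5 — gives 5 non-empty perimeters. Each is a 6-segment closed polygon; G0 lifts to the layer z and rapids to the start vertex, then G1 traces the edges.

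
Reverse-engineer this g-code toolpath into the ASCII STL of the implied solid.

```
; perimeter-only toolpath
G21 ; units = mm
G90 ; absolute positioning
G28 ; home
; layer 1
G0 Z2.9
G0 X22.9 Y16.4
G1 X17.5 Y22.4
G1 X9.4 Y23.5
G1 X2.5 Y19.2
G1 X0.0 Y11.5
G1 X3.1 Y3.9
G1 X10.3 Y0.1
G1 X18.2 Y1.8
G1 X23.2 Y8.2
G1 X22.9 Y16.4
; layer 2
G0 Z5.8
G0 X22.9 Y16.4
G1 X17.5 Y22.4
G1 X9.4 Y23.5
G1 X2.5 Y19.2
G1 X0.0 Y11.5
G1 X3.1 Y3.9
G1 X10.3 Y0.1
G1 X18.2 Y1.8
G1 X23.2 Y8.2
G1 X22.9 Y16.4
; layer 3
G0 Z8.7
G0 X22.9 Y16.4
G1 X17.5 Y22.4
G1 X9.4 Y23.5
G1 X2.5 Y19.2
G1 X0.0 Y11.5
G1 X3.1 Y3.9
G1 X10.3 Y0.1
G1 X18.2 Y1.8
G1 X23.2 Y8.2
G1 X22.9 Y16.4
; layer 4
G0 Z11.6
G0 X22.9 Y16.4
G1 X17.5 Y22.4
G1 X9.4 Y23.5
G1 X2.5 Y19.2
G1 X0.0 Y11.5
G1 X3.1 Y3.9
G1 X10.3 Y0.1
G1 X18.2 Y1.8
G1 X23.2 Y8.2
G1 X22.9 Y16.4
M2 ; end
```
solid part
  facet normal 0.0000 0.0000 -1.0000
    outer loop
      vertex 9.4 23.5 0.0
      vertex 17.5 22.4 0.0
      vertex 22.9 16.4 0.0
    endloop
  endfacet
  facet normal 0.0000 0.0000 -1.0000
    outer loop
      vertex 2.5 19.2 0.0
      vertex 9.4 23.5 0.0
      vertex 22.9 16.4 0.0
    endloop
  endfacet
  facet normal 0.0000 0.0000 -1.0000
    outer loop
      vertex 0.0 11.5 0.0
      vertex 2.5 19.2 0.0
      vertex 22.9 16.4 0.0
    endloop
  endfacet
  facet normal 0.0000 0.0000 -1.0000
    outer loop
      vertex 3.1 3.9 0.0
      vertex 0.0 11.5 0.0
      vertex 22.9 16.4 0.0
    endloop
  endfacet
  facet normal 0.0000 0.0000 -1.0000
    outer loop
      vertex 10.3 0.1 0.0
      vertex 3.1 3.9 0.0
      vertex 22.9 16.4 0.0
    endloop
  endfacet
  facet normal 0.0000 0.0000 -1.0000
    outer loop
      vertex 18.2 1.8 0.0
      vertex 10.3 0.1 0.0
      vertex 22.9 16.4 0.0
    endloop
  endfacet
  facet normal 0.0000 0.0000 -1.0000
    outer loop
      vertex 23.2 8.2 0.0
      vertex 18.2 1.8 0.0
      vertex 22.9 16.4 0.0
    endloop
  endfacet
  facet normal 0.0000 0.0000 1.0000
    outer loop
      vertex 22.9 16.4 11.6
      vertex 17.5 22.4 11.6
      vertex 9.4 23.5 11.6
    endloop
  endfacet
  facet normal 0.0000 0.0000 1.0000
    outer loop
      vertex 22.9 16.4 11.6
      vertex 9.4 23.5 11.6
      vertex 2.5 19.2 11.6
    endloop
  endfacet
  facet normal 0.0000 0.0000 1.0000
    outer loop
      vertex 22.9 16.4 11.6
      vertex 2.5 19.2 11.6
      vertex 0.0 11.5 11.6
    endloop
  endfacet
  facet normal 0.0000 0.0000 1.0000
    outer loop
      vertex 22.9 16.4 11.6
      vertex 0.0 11.5 11.6
      vertex 3.1 3.9 11.6
    endloop
  endfacet
  facet normal 0.0000 0.0000 1.0000
    outer loop
      vertex 22.9 16.4 11.6
      vertex 3.1 3.9 11.6
      vertex 10.3 0.1 11.6
    endloop
  endfacet
  facet normal 0.0000 0.0000 1.0000
    outer loop
      vertex 22.9 16.4 11.6
      vertex 10.3 0.1 11.6
      vertex 18.2 1.8 11.6
    endloop
  endfacet
  facet normal 0.0000 0.0000 1.0000
    outer loop
      vertex 22.9 16.4 11.6
      vertex 18.2 1.8 11.6
      vertex 23.2 8.2 11.6
    endloop
  endfacet
  facet normal 0.7433 0.6690 0.0000
    outer loop
      vertex 22.9 16.4 0.0
      vertex 17.5 22.4 0.0
      vertex 17.5 22.4 11.6
    endloop
  endfacet
  facet normal 0.7433 0.6690 0.0000
    outer loop
      vertex 22.9 16.4 0.0
      vertex 17.5 22.4 11.6
      vertex 22.9 16.4 11.6
    endloop
  endfacet
  facet normal 0.1346 0.9909 0.0000
    outer loop
      vertex 17.5 22.4 0.0
      vertex 9.4 23.5 0.0
      vertex 9.4 23.5 11.6
    endloop
  endfacet
  facet normal 0.1346 0.9909 0.0000
    outer loop
      vertex 17.5 22.4 0.0
      vertex 9.4 23.5 11.6
      vertex 17.5 22.4 11.6
    endloop
  endfacet
  facet normal -0.5289 0.8487 0.0000
    outer loop
      vertex 9.4 23.5 0.0
      vertex 2.5 19.2 0.0
      vertex 2.5 19.2 11.6
    endloop
  endfacet
  facet normal -0.5289 0.8487 0.0000
    outer loop
      vertex 9.4 23.5 0.0
      vertex 2.5 19.2 11.6
      vertex 9.4 23.5 11.6
    endloop
  endfacet
  facet normal -0.9511 0.3088 0.0000
    outer loop
      vertex 2.5 19.2 0.0
      vertex 0.0 11.5 0.0
      vertex 0.0 11.5 11.6
    endloop
  endfacet
  facet normal -0.9511 0.3088 0.0000
    outer loop
      vertex 2.5 19.2 0.0
      vertex 0.0 11.5 11.6
      vertex 2.5 19.2 11.6
    endloop
  endfacet
  facet normal -0.9259 -0.3777 0.0000
    outer loop
      vertex 0.0 11.5 0.0
      vertex 3.1 3.9 0.0
      vertex 3.1 3.9 11.6
    endloop
  endfacet
  facet normal -0.9259 -0.3777 0.0000
    outer loop
      vertex 0.0 11.5 0.0
      vertex 3.1 3.9 11.6
      vertex 0.0 11.5 11.6
    endloop
  endfacet
  facet normal -0.4668 -0.8844 0.0000
    outer loop
      vertex 3.1 3.9 0.0
      vertex 10.3 0.1 0.0
      vertex 10.3 0.1 11.6
    endloop
  endfacet
  facet normal -0.4668 -0.8844 0.0000
    outer loop
      vertex 3.1 3.9 0.0
      vertex 10.3 0.1 11.6
      vertex 3.1 3.9 11.6
    endloop
  endfacet
  facet normal 0.2104 -0.9776 0.0000
    outer loop
      vertex 10.3 0.1 0.0
      vertex 18.2 1.8 0.0
      vertex 18.2 1.8 11.6
    endloop
  endfacet
  facet normal 0.2104 -0.9776 0.0000
    outer loop
      vertex 10.3 0.1 0.0
      vertex 18.2 1.8 11.6
      vertex 10.3 0.1 11.6
    endloop
  endfacet
  facet normal 0.7880 -0.6156 0.0000
    outer loop
      vertex 18.2 1.8 0.0
      vertex 23.2 8.2 0.0
      vertex 23.2 8.2 11.6
    endloop
  endfacet
  facet normal 0.7880 -0.6156 0.0000
    outer loop
      vertex 18.2 1.8 0.0
      vertex 23.2 8.2 11.6
      vertex 18.2 1.8 11.6
    endloop
  endfacet
  facet normal 0.9993 0.0366 0.0000
    outer loop
      vertex 23.2 8.2 0.0
      vertex 22.9 16.4 0.0
      vertex 22.9 16.4 11.6
    endloop
  endfacet
  facet normal 0.9993 0.0366 0.0000
    outer loop
      vertex 23.2 8.2 0.0
      vertex 22.9 16.4 11.6
      vertex 23.2 8.2 11.6
    endloop
  endfacet
endsolid part

The G0 Z moves step by Δz≈2.9 mm. Every layer's G1 loop is the same polygon, so the solid is a straight extrusion of it from z=0 to z≈11.6. Closing with flat bottom and top caps and triangulating gives 32 facets — a regular 9-sided prism (a cylinder approximated with 9 flat sides), circumscribed radius ≈ 11.9 mm, height ≈ 11.6 mm.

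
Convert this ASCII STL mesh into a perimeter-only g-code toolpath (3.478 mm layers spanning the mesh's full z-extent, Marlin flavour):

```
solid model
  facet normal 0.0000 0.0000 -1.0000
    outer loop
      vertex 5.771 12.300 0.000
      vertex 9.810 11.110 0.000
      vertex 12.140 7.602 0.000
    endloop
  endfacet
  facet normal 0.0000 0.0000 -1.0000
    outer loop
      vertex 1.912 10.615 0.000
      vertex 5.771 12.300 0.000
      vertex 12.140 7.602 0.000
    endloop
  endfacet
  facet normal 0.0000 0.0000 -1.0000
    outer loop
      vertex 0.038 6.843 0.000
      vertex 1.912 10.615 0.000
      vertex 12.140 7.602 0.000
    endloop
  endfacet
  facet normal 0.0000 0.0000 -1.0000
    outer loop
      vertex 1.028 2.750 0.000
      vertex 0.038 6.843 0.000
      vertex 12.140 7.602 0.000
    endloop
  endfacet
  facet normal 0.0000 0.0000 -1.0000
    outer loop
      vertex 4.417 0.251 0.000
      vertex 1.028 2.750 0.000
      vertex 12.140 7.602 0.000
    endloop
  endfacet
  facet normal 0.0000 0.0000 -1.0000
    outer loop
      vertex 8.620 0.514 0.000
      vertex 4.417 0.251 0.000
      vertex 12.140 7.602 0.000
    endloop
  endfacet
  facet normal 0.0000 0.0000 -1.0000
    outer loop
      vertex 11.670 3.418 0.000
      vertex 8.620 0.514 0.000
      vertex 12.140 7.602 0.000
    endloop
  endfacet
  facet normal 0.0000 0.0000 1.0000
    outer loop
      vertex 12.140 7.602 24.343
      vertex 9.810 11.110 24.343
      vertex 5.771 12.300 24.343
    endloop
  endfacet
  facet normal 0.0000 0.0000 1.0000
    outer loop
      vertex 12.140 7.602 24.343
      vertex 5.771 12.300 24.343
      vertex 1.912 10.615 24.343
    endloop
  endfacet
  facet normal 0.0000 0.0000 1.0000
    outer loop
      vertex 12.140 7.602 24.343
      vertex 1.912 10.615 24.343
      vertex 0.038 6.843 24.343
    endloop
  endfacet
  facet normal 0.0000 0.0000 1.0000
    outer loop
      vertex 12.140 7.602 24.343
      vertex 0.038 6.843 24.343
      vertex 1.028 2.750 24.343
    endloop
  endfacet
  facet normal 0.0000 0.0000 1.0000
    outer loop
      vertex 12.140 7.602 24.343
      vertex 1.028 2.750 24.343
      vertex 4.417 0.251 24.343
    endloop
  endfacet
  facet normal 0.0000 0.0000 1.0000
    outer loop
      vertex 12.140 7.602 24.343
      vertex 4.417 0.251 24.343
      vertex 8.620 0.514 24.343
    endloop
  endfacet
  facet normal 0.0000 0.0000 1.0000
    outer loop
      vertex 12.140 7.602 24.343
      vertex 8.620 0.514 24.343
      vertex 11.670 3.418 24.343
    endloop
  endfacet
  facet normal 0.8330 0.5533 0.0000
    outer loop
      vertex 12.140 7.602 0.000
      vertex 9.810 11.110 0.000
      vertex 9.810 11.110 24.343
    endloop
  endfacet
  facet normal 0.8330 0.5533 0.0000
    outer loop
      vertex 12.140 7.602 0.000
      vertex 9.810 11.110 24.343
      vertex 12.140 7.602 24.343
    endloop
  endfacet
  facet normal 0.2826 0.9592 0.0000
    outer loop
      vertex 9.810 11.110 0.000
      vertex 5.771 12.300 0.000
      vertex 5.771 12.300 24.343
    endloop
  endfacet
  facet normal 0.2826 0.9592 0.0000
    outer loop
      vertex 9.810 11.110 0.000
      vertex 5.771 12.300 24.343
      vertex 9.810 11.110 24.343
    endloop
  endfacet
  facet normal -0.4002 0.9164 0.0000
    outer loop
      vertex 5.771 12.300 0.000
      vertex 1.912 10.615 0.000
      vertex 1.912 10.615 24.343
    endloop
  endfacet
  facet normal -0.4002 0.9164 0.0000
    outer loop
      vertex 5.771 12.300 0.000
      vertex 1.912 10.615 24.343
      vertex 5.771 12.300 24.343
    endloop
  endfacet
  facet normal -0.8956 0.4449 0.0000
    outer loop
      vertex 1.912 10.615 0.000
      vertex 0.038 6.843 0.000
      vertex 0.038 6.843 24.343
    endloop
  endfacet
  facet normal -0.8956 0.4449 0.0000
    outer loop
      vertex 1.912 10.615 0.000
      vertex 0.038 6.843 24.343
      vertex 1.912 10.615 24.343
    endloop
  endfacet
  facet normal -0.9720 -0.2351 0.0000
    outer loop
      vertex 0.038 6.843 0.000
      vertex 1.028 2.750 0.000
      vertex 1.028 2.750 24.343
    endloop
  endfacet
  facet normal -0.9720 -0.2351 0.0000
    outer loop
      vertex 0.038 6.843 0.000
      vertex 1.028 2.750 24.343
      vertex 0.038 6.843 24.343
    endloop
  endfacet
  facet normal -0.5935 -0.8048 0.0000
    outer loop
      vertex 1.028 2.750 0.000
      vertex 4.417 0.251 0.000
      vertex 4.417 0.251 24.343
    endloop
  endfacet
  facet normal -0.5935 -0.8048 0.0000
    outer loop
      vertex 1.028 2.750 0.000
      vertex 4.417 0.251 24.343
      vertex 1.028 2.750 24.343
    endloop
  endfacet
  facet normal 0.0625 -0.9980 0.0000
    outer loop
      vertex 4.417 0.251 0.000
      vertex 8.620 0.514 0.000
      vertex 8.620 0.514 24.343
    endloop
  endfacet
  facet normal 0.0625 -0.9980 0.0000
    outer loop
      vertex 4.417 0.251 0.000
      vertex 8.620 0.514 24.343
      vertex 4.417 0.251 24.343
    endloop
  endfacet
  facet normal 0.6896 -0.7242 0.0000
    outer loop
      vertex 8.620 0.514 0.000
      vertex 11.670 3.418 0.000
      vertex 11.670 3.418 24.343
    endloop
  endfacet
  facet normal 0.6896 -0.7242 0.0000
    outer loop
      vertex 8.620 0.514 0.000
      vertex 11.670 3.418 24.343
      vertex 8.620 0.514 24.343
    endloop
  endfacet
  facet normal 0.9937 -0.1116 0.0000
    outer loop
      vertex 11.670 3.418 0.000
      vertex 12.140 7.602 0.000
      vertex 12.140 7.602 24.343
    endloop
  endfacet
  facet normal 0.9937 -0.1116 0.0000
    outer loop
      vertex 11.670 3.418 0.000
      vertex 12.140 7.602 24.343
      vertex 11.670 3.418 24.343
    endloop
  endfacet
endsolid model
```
; perimeter-only toolpath
G21 ; units = mm
G90 ; absolute positioning
G28 ; home
; layer 1
G0 Z3.478
G0 X12.140 Y7.602
G1 X9.810 Y11.110
G1 X5.771 Y12.300
G1 X1.912 Y10.615
G1 X0.038 Y6.843
G1 X1.028 Y2.750
G1 X4.417 Y0.251
G1 X8.620 Y0.514
G1 X11.670 Y3.418
G1 X12.140 Y7.602
; layer 2
G0 Z6.955
G0 X12.140 Y7.602
G1 X9.810 Y11.110
G1 X5.771 Y12.300
G1 X1.912 Y10.615
G1 X0.038 Y6.843
G1 X1.028 Y2.750
G1 X4.417 Y0.251
G1 X8.620 Y0.514
G1 X11.670 Y3.418
G1 X12.140 Y7.602
; layer 3
G0 Z10.433
G0 X12.140 Y7.602
G1 X9.810 Y11.110
G1 X5.771 Y12.300
G1 X1.912 Y10.615
G1 X0.038 Y6.843
G1 X1.028 Y2.750
G1 X4.417 Y0.251
G1 X8.620 Y0.514
G1 X11.670 Y3.418
G1 X12.140 Y7.602
; layer 4
G0 Z13.910
G0 X12.140 Y7.602
G1 X9.810 Y11.110
G1 X5.771 Y12.300
G1 X1.912 Y10.615
G1 X0.038 Y6.843
G1 X1.028 Y2.750
G1 X4.417 Y0.251
G1 X8.620 Y0.514
G1 X11.670 Y3.418
G1 X12.140 Y7.602
; layer 5
G0 Z17.388
G0 X12.140 Y7.602
G1 X9.810 Y11.110
G1 X5.771 Y12.300
G1 X1.912 Y10.615
G1 X0.038 Y6.843
G1 X1.028 Y2.750
G1 X4.417 Y0.251
G1 X8.620 Y0.514
G1 X11.670 Y3.418
G1 X12.140 Y7.602
; layer 6
G0 Z20.865
G0 X12.140 Y7.602
G1 X9.810 Y11.110
G1 X5.771 Y12.300
G1 X1.912 Y10.615
G1 X0.038 Y6.843
G1 X1.028 Y2.750
G1 X4.417 Y0.251
G1 X8.620 Y0.514
G1 X11.670 Y3.418
G1 X12.140 Y7.602
; layer 7
G0 Z24.343
G0 X12.140 Y7.602
G1 X9.810 Y11.110
G1 X5.771 Y12.300
G1 X1.912 Y10.615
G1 X0.038 Y6.843
G1 X1.028 Y2.750
G1 X4.417 Y0.251
G1 X8.620 Y0.514
G1 X11.670 Y3.418
G1 X12.140 Y7.602
M2 ; end

The solid is a regular 9-sided prism (a cylinder approximated with 9 flat sides), circumscribed radius ≈ 6.16 mm, height ≈ 24.3 mm. Slicing at Δz = 3.478 mm — 7 equal slices spanning the solid's height, so layer i sits at z = i·h/7 — gives 7 non-empty perimeters. Each is a 9-segment closed polygon; G0 lifts to the layer z and rapids to the start vertex, then G1 traces the edges.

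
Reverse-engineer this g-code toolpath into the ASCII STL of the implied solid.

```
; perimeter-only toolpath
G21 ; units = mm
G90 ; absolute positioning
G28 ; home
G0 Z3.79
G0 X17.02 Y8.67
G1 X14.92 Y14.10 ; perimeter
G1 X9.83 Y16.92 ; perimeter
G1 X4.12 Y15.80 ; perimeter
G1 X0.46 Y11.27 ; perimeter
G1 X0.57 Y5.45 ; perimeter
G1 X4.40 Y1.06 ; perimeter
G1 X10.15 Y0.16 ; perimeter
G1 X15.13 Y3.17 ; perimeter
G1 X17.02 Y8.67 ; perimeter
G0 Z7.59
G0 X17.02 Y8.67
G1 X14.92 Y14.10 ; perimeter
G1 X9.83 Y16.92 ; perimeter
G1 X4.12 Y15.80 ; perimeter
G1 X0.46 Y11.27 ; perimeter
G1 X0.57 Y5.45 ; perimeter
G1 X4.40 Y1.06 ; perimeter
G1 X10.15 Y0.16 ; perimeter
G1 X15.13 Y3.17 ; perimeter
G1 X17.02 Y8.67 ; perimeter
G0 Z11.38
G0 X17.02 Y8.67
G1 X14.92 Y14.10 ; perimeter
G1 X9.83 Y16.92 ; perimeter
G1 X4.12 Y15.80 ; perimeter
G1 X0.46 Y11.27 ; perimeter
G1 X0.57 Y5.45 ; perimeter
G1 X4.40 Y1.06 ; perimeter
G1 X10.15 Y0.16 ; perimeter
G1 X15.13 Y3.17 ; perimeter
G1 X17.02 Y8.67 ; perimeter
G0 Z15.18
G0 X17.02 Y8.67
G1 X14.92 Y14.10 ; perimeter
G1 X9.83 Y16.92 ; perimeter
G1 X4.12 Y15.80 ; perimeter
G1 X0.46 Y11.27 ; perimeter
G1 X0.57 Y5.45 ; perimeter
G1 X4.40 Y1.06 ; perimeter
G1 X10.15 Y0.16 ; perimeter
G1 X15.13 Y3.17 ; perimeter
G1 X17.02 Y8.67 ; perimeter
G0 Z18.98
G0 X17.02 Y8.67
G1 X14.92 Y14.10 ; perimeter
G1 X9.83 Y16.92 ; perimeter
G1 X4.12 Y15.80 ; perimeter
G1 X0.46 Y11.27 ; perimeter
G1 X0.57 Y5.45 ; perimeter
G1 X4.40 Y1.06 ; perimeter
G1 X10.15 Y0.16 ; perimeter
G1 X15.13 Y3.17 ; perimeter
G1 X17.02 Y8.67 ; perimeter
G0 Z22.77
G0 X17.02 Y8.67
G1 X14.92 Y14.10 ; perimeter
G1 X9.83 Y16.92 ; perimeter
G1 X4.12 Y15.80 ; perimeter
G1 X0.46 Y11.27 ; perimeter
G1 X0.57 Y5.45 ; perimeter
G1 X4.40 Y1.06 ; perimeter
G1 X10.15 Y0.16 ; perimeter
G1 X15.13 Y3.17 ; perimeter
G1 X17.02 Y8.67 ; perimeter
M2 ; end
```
solid part
  facet normal 0.0000 0.0000 -1.0000
    outer loop
      vertex 9.83 16.92 0.00
      vertex 14.92 14.10 0.00
      vertex 17.02 8.67 0.00
    endloop
  endfacet
  facet normal 0.0000 0.0000 -1.0000
    outer loop
      vertex 4.12 15.80 0.00
      vertex 9.83 16.92 0.00
      vertex 17.02 8.67 0.00
    endloop
  endfacet
  facet normal 0.0000 0.0000 -1.0000
    outer loop
      vertex 0.46 11.27 0.00
      vertex 4.12 15.80 0.00
      vertex 17.02 8.67 0.00
    endloop
  endfacet
  facet normal 0.0000 0.0000 -1.0000
    outer loop
      vertex 0.57 5.45 0.00
      vertex 0.46 11.27 0.00
      vertex 17.02 8.67 0.00
    endloop
  endfacet
  facet normal 0.0000 0.0000 -1.0000
    outer loop
      vertex 4.40 1.06 0.00
      vertex 0.57 5.45 0.00
      vertex 17.02 8.67 0.00
    endloop
  endfacet
  facet normal 0.0000 0.0000 -1.0000
    outer loop
      vertex 10.15 0.16 0.00
      vertex 4.40 1.06 0.00
      vertex 17.02 8.67 0.00
    endloop
  endfacet
  facet normal 0.0000 0.0000 -1.0000
    outer loop
      vertex 15.13 3.17 0.00
      vertex 10.15 0.16 0.00
      vertex 17.02 8.67 0.00
    endloop
  endfacet
  facet normal 0.0000 0.0000 1.0000
    outer loop
      vertex 17.02 8.67 22.77
      vertex 14.92 14.10 22.77
      vertex 9.83 16.92 22.77
    endloop
  endfacet
  facet normal 0.0000 0.0000 1.0000
    outer loop
      vertex 17.02 8.67 22.77
      vertex 9.83 16.92 22.77
      vertex 4.12 15.80 22.77
    endloop
  endfacet
  facet normal 0.0000 0.0000 1.0000
    outer loop
      vertex 17.02 8.67 22.77
      vertex 4.12 15.80 22.77
      vertex 0.46 11.27 22.77
    endloop
  endfacet
  facet normal 0.0000 0.0000 1.0000
    outer loop
      vertex 17.02 8.67 22.77
      vertex 0.46 11.27 22.77
      vertex 0.57 5.45 22.77
    endloop
  endfacet
  facet normal 0.0000 0.0000 1.0000
    outer loop
      vertex 17.02 8.67 22.77
      vertex 0.57 5.45 22.77
      vertex 4.40 1.06 22.77
    endloop
  endfacet
  facet normal 0.0000 0.0000 1.0000
    outer loop
      vertex 17.02 8.67 22.77
      vertex 4.40 1.06 22.77
      vertex 10.15 0.16 22.77
    endloop
  endfacet
  facet normal 0.0000 0.0000 1.0000
    outer loop
      vertex 17.02 8.67 22.77
      vertex 10.15 0.16 22.77
      vertex 15.13 3.17 22.77
    endloop
  endfacet
  facet normal 0.9327 0.3607 0.0000
    outer loop
      vertex 17.02 8.67 0.00
      vertex 14.92 14.10 0.00
      vertex 14.92 14.10 22.77
    endloop
  endfacet
  facet normal 0.9327 0.3607 0.0000
    outer loop
      vertex 17.02 8.67 0.00
      vertex 14.92 14.10 22.77
      vertex 17.02 8.67 22.77
    endloop
  endfacet
  facet normal 0.4846 0.8747 0.0000
    outer loop
      vertex 14.92 14.10 0.00
      vertex 9.83 16.92 0.00
      vertex 9.83 16.92 22.77
    endloop
  endfacet
  facet normal 0.4846 0.8747 0.0000
    outer loop
      vertex 14.92 14.10 0.00
      vertex 9.83 16.92 22.77
      vertex 14.92 14.10 22.77
    endloop
  endfacet
  facet normal -0.1925 0.9813 0.0000
    outer loop
      vertex 9.83 16.92 0.00
      vertex 4.12 15.80 0.00
      vertex 4.12 15.80 22.77
    endloop
  endfacet
  facet normal -0.1925 0.9813 0.0000
    outer loop
      vertex 9.83 16.92 0.00
      vertex 4.12 15.80 22.77
      vertex 9.83 16.92 22.77
    endloop
  endfacet
  facet normal -0.7778 0.6285 0.0000
    outer loop
      vertex 4.12 15.80 0.00
      vertex 0.46 11.27 0.00
      vertex 0.46 11.27 22.77
    endloop
  endfacet
  facet normal -0.7778 0.6285 0.0000
    outer loop
      vertex 4.12 15.80 0.00
      vertex 0.46 11.27 22.77
      vertex 4.12 15.80 22.77
    endloop
  endfacet
  facet normal -0.9998 -0.0189 0.0000
    outer loop
      vertex 0.46 11.27 0.00
      vertex 0.57 5.45 0.00
      vertex 0.57 5.45 22.77
    endloop
  endfacet
  facet normal -0.9998 -0.0189 0.0000
    outer loop
      vertex 0.46 11.27 0.00
      vertex 0.57 5.45 22.77
      vertex 0.46 11.27 22.77
    endloop
  endfacet
  facet normal -0.7535 -0.6574 0.0000
    outer loop
      vertex 0.57 5.45 0.00
      vertex 4.40 1.06 0.00
      vertex 4.40 1.06 22.77
    endloop
  endfacet
  facet normal -0.7535 -0.6574 0.0000
    outer loop
      vertex 0.57 5.45 0.00
      vertex 4.40 1.06 22.77
      vertex 0.57 5.45 22.77
    endloop
  endfacet
  facet normal -0.1546 -0.9880 0.0000
    outer loop
      vertex 4.40 1.06 0.00
      vertex 10.15 0.16 0.00
      vertex 10.15 0.16 22.77
    endloop
  endfacet
  facet normal -0.1546 -0.9880 0.0000
    outer loop
      vertex 4.40 1.06 0.00
      vertex 10.15 0.16 22.77
      vertex 4.40 1.06 22.77
    endloop
  endfacet
  facet normal 0.5173 -0.8558 0.0000
    outer loop
      vertex 10.15 0.16 0.00
      vertex 15.13 3.17 0.00
      vertex 15.13 3.17 22.77
    endloop
  endfacet
  facet normal 0.5173 -0.8558 0.0000
    outer loop
      vertex 10.15 0.16 0.00
      vertex 15.13 3.17 22.77
      vertex 10.15 0.16 22.77
    endloop
  endfacet
  facet normal 0.9457 -0.3250 0.0000
    outer loop
      vertex 15.13 3.17 0.00
      vertex 17.02 8.67 0.00
      vertex 17.02 8.67 22.77
    endloop
  endfacet
  facet normal 0.9457 -0.3250 0.0000
    outer loop
      vertex 15.13 3.17 0.00
      vertex 17.02 8.67 22.77
      vertex 15.13 3.17 22.77
    endloop
  endfacet
endsolid part

The G0 Z moves step by Δz≈3.79 mm. Every layer's G1 loop is the same polygon, so the solid is a straight extrusion of it from z=0 to z≈22.8. Closing with flat bottom and top caps and triangulating gives 32 facets — a regular 9-sided prism (a cylinder approximated with 9 flat sides), circumscribed radius ≈ 8.51 mm, height ≈ 22.8 mm.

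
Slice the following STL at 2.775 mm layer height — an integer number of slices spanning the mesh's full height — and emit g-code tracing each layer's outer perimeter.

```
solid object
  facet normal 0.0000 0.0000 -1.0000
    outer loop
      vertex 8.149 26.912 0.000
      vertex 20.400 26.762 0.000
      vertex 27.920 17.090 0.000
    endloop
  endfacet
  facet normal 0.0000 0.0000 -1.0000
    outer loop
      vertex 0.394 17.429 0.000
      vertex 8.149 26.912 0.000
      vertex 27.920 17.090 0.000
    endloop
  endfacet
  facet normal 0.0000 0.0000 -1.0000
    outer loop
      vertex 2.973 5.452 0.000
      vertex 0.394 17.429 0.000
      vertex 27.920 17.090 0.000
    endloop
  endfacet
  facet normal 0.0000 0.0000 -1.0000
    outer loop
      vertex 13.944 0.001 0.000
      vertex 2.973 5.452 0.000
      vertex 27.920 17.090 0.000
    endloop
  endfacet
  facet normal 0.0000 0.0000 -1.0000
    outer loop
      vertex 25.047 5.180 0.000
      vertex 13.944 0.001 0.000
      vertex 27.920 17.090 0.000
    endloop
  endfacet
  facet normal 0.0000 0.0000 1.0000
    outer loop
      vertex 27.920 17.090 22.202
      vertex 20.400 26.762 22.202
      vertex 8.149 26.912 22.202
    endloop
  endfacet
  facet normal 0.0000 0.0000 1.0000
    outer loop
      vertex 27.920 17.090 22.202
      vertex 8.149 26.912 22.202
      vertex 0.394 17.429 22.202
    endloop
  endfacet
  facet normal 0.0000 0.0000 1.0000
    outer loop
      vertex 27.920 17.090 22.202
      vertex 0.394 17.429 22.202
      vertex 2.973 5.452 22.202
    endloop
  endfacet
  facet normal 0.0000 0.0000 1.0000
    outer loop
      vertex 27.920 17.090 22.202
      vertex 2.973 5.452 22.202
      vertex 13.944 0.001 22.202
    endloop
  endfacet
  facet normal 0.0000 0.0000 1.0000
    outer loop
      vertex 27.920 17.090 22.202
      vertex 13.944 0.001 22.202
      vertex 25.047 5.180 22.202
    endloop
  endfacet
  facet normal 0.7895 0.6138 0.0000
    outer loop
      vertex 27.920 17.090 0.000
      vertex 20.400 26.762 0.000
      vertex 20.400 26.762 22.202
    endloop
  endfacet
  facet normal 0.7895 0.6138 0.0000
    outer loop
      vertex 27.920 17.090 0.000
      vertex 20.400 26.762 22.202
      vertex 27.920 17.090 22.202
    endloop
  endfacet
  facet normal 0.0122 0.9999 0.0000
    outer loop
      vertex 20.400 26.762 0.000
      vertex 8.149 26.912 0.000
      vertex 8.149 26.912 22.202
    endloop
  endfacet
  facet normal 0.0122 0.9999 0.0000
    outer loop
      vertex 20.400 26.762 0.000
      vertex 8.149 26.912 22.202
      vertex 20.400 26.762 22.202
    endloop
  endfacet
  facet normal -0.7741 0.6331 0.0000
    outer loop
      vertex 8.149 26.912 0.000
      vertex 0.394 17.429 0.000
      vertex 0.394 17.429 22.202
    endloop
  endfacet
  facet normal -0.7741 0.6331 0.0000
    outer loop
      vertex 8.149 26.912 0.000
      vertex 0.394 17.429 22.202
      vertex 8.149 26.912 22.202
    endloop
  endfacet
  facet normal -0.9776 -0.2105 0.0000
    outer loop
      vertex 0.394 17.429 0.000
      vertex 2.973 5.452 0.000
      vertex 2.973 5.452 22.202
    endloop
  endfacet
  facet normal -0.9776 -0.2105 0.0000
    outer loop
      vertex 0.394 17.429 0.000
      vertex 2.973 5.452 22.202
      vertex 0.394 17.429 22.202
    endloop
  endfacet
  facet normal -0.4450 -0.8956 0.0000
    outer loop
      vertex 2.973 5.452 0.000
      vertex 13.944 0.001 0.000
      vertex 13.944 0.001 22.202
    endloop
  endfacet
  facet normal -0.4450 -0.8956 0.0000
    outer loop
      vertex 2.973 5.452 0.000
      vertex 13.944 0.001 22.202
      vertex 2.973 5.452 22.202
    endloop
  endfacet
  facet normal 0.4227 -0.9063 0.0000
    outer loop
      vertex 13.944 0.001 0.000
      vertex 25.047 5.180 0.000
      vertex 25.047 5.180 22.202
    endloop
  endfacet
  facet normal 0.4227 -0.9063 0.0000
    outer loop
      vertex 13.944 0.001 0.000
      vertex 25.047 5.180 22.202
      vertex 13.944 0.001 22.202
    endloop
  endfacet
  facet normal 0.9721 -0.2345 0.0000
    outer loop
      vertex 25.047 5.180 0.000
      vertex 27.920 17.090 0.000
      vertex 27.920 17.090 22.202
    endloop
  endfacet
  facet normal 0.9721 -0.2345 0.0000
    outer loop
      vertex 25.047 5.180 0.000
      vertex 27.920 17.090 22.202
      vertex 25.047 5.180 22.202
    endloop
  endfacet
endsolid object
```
; perimeter-only toolpath
G21 ; units = mm
G90 ; absolute positioning
G28 ; home
; layer 1
G0 Z2.775
G0 X27.920 Y17.090
G1 X20.400 Y26.762
G1 X8.149 Y26.912
G1 X0.394 Y17.429
G1 X2.973 Y5.452
G1 X13.944 Y0.001
G1 X25.047 Y5.180
G1 X27.920 Y17.090
; layer 2
G0 Z5.551
G0 X27.920 Y17.090
G1 X20.400 Y26.762
G1 X8.149 Y26.912
G1 X0.394 Y17.429
G1 X2.973 Y5.452
G1 X13.944 Y0.001
G1 X25.047 Y5.180
G1 X27.920 Y17.090
; layer 3
G0 Z8.326
G0 X27.920 Y17.090
G1 X20.400 Y26.762
G1 X8.149 Y26.912
G1 X0.394 Y17.429
G1 X2.973 Y5.452
G1 X13.944 Y0.001
G1 X25.047 Y5.180
G1 X27.920 Y17.090
; layer 4
G0 Z11.101
G0 X27.920 Y17.090
G1 X20.400 Y26.762
G1 X8.149 Y26.912
G1 X0.394 Y17.429
G1 X2.973 Y5.452
G1 X13.944 Y0.001
G1 X25.047 Y5.180
G1 X27.920 Y17.090
; layer 5
G0 Z13.876
G0 X27.920 Y17.090
G1 X20.400 Y26.762
G1 X8.149 Y26.912
G1 X0.394 Y17.429
G1 X2.973 Y5.452
G1 X13.944 Y0.001
G1 X25.047 Y5.180
G1 X27.920 Y17.090
; layer 6
G0 Z16.652
G0 X27.920 Y17.090
G1 X20.400 Y26.762
G1 X8.149 Y26.912
G1 X0.394 Y17.429
G1 X2.973 Y5.452
G1 X13.944 Y0.001
G1 X25.047 Y5.180
G1 X27.920 Y17.090
; layer 7
G0 Z19.427
G0 X27.920 Y17.090
G1 X20.400 Y26.762
G1 X8.149 Y26.912
G1 X0.394 Y17.429
G1 X2.973 Y5.452
G1 X13.944 Y0.001
G1 X25.047 Y5.180
G1 X27.920 Y17.090
; layer 8
G0 Z22.202
G0 X27.920 Y17.090
G1 X20.400 Y26.762
G1 X8.149 Y26.912
G1 X0.394 Y17.429
G1 X2.973 Y5.452
G1 X13.944 Y0.001
G1 X25.047 Y5.180
G1 X27.920 Y17.090
M2 ; end

The solid is a regular 7-sided prism (a cylinder approximated with 7 flat sides), circumscribed radius ≈ 14.1 mm, height ≈ 22.2 mm. Slicing at Δz = 2.775 mm — 8 equal slices spanning the solid's height, so layer i sits at z = i·h/8 — gives 8 non-empty perimeters. Each is a 7-segment closed polygon; G0 lifts to the layer z and rapids to the start vertex, then G1 traces the edges.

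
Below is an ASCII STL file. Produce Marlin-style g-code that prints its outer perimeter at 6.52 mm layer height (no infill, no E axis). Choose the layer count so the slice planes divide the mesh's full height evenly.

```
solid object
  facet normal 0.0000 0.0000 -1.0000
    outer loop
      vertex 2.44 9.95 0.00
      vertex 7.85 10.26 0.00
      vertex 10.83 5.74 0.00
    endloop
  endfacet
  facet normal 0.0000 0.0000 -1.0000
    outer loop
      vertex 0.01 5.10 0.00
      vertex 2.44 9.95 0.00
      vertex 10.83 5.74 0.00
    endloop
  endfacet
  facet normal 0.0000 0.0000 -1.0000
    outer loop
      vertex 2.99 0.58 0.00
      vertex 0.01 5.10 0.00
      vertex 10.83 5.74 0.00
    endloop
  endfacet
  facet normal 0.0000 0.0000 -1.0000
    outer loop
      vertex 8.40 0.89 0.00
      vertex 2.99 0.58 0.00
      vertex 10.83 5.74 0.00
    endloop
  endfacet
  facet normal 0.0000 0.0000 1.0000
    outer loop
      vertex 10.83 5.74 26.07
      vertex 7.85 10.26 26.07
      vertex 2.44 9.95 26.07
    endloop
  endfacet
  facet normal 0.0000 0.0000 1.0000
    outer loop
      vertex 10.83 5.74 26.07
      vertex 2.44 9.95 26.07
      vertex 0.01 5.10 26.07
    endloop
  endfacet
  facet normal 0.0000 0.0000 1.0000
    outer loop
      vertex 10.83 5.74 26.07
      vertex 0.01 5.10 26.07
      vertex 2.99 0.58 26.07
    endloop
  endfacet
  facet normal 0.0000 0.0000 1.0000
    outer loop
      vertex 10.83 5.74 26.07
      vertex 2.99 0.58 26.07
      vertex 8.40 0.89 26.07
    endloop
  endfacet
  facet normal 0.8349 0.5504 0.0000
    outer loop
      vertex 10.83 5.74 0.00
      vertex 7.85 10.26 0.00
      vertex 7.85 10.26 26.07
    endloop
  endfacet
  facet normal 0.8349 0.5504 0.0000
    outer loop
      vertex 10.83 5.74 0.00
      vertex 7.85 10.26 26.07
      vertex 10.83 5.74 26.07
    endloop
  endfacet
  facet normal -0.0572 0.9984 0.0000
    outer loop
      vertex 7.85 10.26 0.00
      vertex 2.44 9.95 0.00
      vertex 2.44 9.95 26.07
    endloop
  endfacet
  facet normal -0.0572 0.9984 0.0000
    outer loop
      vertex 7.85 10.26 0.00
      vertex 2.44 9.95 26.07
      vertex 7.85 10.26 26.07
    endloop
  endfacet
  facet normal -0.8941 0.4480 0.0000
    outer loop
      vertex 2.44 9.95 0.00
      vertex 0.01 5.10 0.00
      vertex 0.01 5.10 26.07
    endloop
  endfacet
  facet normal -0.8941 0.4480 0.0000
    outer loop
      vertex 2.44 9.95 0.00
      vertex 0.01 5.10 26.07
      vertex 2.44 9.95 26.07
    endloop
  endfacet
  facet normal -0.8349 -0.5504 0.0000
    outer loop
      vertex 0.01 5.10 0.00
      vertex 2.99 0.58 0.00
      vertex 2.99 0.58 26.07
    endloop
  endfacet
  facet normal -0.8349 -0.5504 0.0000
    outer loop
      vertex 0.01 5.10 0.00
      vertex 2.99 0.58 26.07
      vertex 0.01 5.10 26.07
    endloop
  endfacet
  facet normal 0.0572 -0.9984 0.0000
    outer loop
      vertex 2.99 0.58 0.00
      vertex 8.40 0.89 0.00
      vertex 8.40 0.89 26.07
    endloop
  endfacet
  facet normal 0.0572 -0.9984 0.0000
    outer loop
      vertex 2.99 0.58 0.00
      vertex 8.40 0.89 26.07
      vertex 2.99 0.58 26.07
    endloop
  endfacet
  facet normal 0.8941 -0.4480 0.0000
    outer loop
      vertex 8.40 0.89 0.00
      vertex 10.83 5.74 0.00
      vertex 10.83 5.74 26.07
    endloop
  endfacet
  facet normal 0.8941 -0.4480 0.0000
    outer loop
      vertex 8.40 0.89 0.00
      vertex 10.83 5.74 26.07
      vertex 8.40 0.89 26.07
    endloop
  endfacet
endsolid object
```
; perimeter-only toolpath
G21 ; units = mm
G90 ; absolute positioning
G28 ; home
; layer 1
G0 Z6.52
G0 X10.83 Y5.74
G1 X7.85 Y10.26
G1 X2.44 Y9.95
G1 X0.01 Y5.10
G1 X2.99 Y0.58
G1 X8.40 Y0.89
G1 X10.83 Y5.74
; layer 2
G0 Z13.04
G0 X10.83 Y5.74
G1 X7.85 Y10.26
G1 X2.44 Y9.95
G1 X0.01 Y5.10
G1 X2.99 Y0.58
G1 X8.40 Y0.89
G1 X10.83 Y5.74
; layer 3
G0 Z19.55
G0 X10.83 Y5.74
G1 X7.85 Y10.26
G1 X2.44 Y9.95
G1 X0.01 Y5.10
G1 X2.99 Y0.58
G1 X8.40 Y0.89
G1 X10.83 Y5.74
; layer 4
G0 Z26.07
G0 X10.83 Y5.74
G1 X7.85 Y10.26
G1 X2.44 Y9.95
G1 X0.01 Y5.10
G1 X2.99 Y0.58
G1 X8.40 Y0.89
G1 X10.83 Y5.74
M2 ; end

The solid is a regular 6-sided prism (a cylinder approximated with 6 flat sides), circumscribed radius ≈ 5.42 mm, height ≈ 26.1 mm. Slicing at Δz = 6.52 mm — 4 equal slices spanning the solid's height, so layer i sits at z = i·h/4 — gives 4 non-empty perimeters. Each is a 6-segment closed polygon; G0 lifts to the layer z and rapids to the start vertex, then G1 traces the edges.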